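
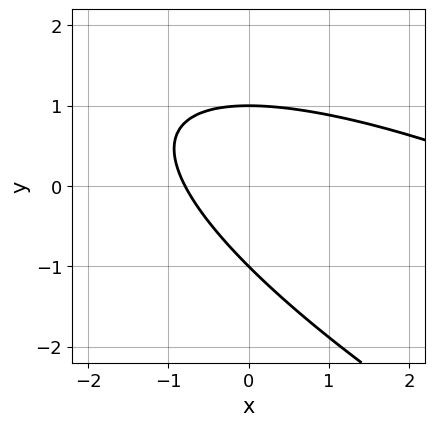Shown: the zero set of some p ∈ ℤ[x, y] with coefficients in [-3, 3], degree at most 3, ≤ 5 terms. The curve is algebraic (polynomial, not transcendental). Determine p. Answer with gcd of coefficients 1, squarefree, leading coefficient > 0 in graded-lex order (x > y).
x^2 + 3*x*y + 3*y^2 - 3*x - 3

Degree: the shape is more complex than any degree-1 curve, so deg p = 2.
Checking where it meets the axes: among the integer gridlines, it crosses the y-axis at y ∈ {-1, 1}.
These observations pin down the coefficients.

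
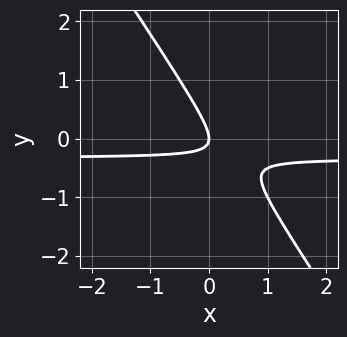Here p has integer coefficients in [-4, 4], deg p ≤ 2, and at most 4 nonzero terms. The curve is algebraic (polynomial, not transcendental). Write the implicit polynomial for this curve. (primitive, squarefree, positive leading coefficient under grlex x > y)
3*x*y + 2*y^2 + x

1. deg p = 2.
2. From the visible intercepts: it meets the y-axis at y = 0 (among the integer gridlines); one x-axis crossing is at x = 0.
3. Assembling these constraints gives the stated polynomial.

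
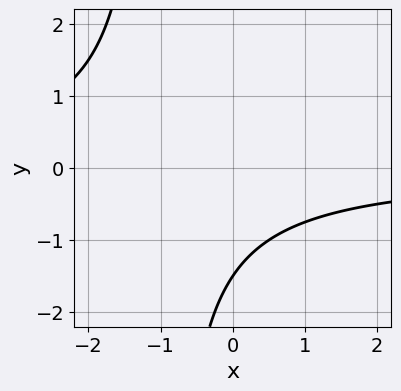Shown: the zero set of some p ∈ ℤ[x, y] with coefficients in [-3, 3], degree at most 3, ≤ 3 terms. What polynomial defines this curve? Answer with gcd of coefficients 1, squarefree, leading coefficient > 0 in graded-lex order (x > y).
2*x*y + 2*y + 3

Degree: no degree-1 curve has this shape, so deg p = 2.
Reading off the gridlines: the curve avoids every integer x-axis point in the box.
Assembling these constraints gives the stated polynomial.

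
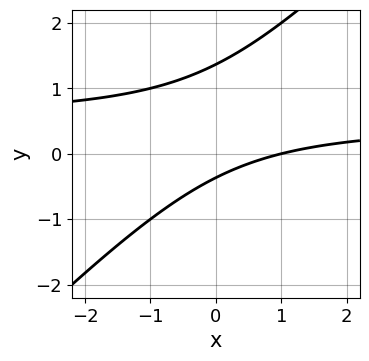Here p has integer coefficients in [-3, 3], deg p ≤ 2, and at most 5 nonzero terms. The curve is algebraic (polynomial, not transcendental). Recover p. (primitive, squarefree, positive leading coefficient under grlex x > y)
2*x*y - 2*y^2 - x + 2*y + 1

(a) deg p = 2. The shape is more complex than any degree-1 curve.
(b) Observable constraints: it crosses the x-axis at the gridline x = 1.
(c) Putting this together gives p.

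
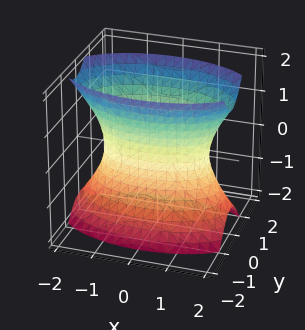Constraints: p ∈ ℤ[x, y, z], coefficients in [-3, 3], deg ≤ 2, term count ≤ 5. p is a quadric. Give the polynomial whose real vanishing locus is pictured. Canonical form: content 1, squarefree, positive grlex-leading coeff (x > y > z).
First, the degree is 2 — one connected sheet with a waist; a quadric.
Then, symmetries: the z ↦ −z reflection is a symmetry, so z appears only in even powers; the x ↦ −x reflection is a symmetry, so x appears only in even powers; the y ↦ −y reflection is a symmetry, so y appears only in even powers.
Then, from the visible intercepts: the surface avoids every integer z-axis point in the box.
Finally, together with the visible shape, these determine p as stated.

x^2 + 3*y^2 - z^2 - 2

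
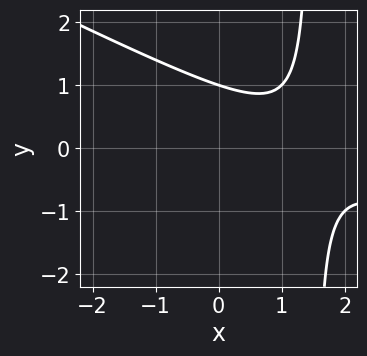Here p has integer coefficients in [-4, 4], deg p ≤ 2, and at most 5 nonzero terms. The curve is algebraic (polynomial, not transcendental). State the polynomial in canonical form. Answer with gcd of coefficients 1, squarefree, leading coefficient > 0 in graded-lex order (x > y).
(a) Degree: no degree-1 curve has this shape, so deg p = 2.
(b) Against the integer gridlines: the curve avoids every integer x-axis point in the box; it meets the y-axis at y = 1 (among the integer gridlines).
(c) Solving for integer coefficients yields p as stated.

x^2 + 2*x*y - 3*x - 3*y + 3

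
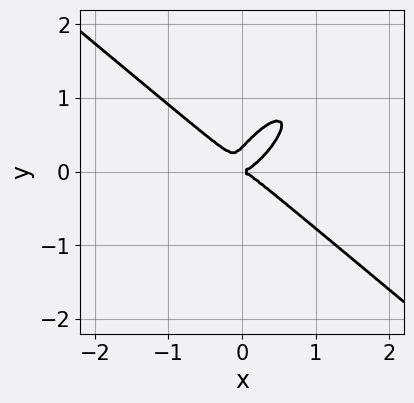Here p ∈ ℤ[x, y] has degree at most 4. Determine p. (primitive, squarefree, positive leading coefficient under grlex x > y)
3*x^3 - x^2*y - 3*x*y^2 + 3*y^3 - y^2

First, degree: no degree-2 curve has this shape, so deg p = 3.
Next, checking where it meets the axes: it meets the x-axis at x = 0 (among the integer gridlines); it crosses the y-axis at the gridline y = 0.
Finally, assembling these constraints gives the stated polynomial.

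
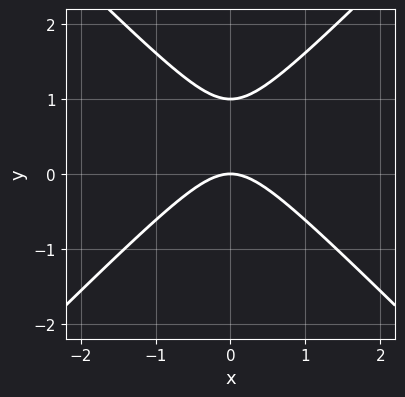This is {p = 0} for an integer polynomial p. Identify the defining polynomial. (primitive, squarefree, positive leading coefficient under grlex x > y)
x^2 - y^2 + y

1. The degree is 2 — a generic line meets the curve in up to 2 points.
2. Symmetries: the x ↦ −x reflection is a symmetry, so x appears only in even powers.
3. Reading off the gridlines: it crosses the x-axis at the gridline x = 0; the y-axis gridline crossings are at y ∈ {0, 1}.
4. Assembling these constraints gives the stated polynomial.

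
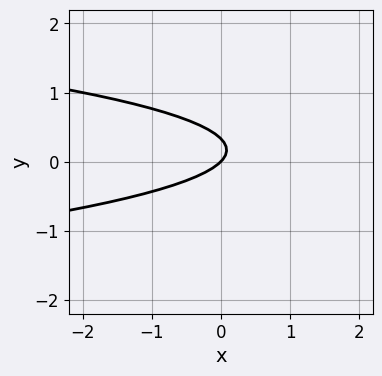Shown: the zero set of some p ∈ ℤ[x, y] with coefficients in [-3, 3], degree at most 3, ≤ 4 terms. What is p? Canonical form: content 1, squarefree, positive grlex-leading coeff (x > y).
3*y^2 + x - y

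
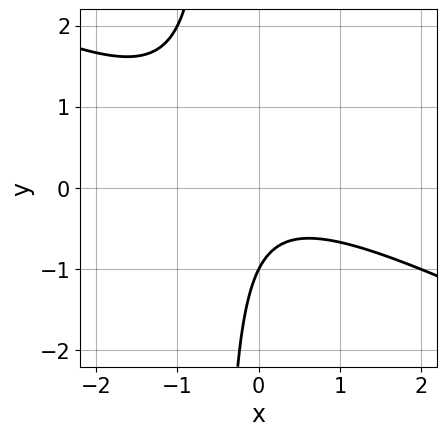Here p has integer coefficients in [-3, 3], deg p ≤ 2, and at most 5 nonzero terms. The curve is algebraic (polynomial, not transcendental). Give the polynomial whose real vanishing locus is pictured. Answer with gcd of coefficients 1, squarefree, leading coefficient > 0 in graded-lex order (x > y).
First, deg p = 2.
Next, checking where it meets the axes: it misses every integer gridline on the x-axis; it meets the y-axis at y = -1 (among the integer gridlines).
Finally, solving for integer coefficients yields p as stated.

x^2 + 2*x*y + y + 1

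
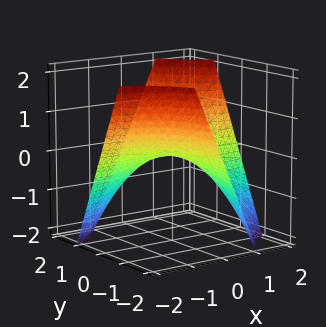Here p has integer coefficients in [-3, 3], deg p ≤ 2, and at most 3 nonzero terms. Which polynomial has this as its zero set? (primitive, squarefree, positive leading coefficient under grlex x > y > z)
deg p = 2. A hyperbolic paraboloid; a quadric.
Reading off the gridlines: the visible x-axis segment lies entirely on the surface; every point of the y-axis in the box is on the surface; one z-axis crossing is at z = 0.
Fitting integer coefficients to these (and the overall shape) gives p.

x*y - z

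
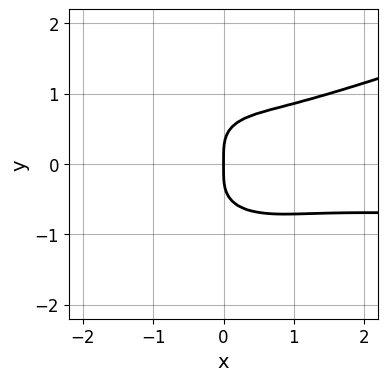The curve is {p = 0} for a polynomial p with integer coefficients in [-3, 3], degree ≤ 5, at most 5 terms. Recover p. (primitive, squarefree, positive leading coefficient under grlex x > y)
x^3*y - 3*x^2*y^2 - 3*y^4 + x^3 + 2*x

(a) The degree is 4 — a generic line meets the curve in up to 4 points.
(b) Against the integer gridlines: it meets the x-axis at x = 0 (among the integer gridlines); one y-axis crossing is at y = 0.
(c) Fitting integer coefficients to these (and the overall shape) gives p.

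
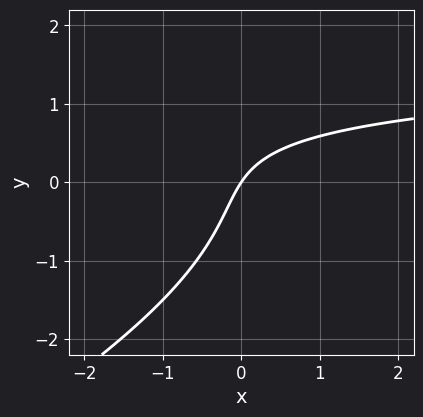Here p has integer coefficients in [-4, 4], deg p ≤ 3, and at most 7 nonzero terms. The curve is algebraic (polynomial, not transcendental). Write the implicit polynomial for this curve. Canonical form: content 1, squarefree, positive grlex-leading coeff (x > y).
x*y^2 - 2*y^3 - 3*x*y + 3*x - 2*y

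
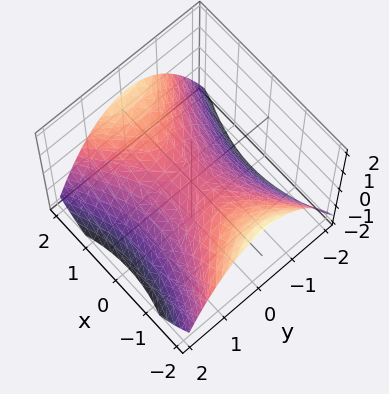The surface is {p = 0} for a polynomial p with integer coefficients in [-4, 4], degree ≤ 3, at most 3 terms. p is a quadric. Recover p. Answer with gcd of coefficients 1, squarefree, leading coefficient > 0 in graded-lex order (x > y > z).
x^2 - 2*y^2 - 3*z

First, the degree is 2 — a saddle surface; a quadric.
Next, symmetries: mirror symmetry x ↦ −x ⇒ only even powers of x; the y ↦ −y reflection is a symmetry, so y appears only in even powers.
Next, against the integer gridlines: it meets the x-axis at x = 0 (among the integer gridlines); it crosses the z-axis at the gridline z = 0.
Finally, together with the visible shape, these determine p as stated.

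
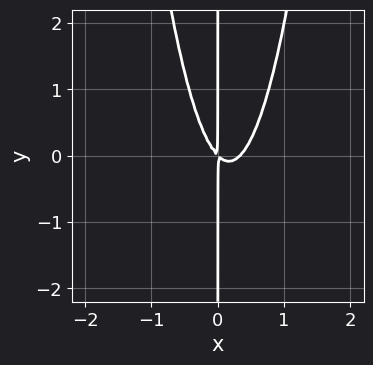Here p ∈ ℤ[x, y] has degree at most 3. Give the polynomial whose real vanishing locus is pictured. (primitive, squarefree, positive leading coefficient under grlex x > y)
3*x^3 - x^2 - x*y

1. The degree is 3 — the shape is more complex than any degree-2 curve.
2. From the axis intercepts and sections: every point of the y-axis in the box is on the curve.
3. Putting this together gives p.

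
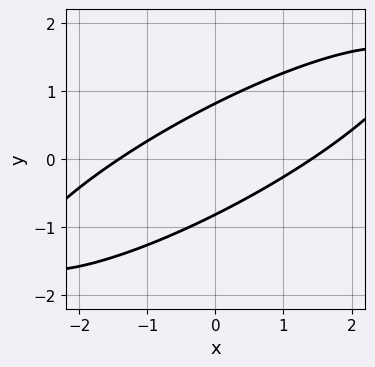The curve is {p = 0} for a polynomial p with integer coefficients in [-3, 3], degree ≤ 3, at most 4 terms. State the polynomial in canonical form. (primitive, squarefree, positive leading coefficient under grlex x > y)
x^2 - 3*x*y + 3*y^2 - 2

1. The degree is 2 — no degree-1 curve has this shape.
2. Solving for integer coefficients yields p as stated.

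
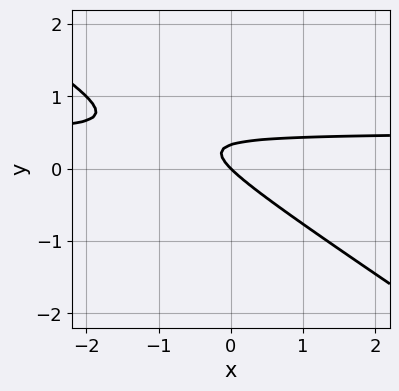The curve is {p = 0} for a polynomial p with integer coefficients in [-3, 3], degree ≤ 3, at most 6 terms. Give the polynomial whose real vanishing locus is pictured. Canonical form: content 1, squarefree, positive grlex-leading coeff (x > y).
1. deg p = 2. The shape is more complex than any degree-1 curve.
2. Observable constraints: one x-axis crossing is at x = 0; it crosses the y-axis at the gridline y = 0.
3. Together with the visible shape, these determine p as stated.

2*x*y + 3*y^2 - x - y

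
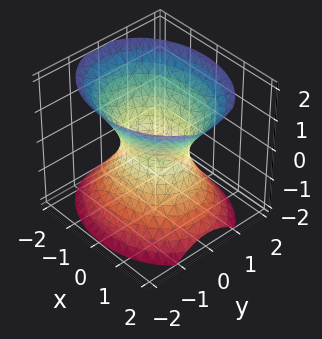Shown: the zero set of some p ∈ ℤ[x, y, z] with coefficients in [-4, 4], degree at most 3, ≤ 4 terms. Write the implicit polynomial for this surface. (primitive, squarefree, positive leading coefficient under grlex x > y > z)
2*x^2 + 3*y^2 - 2*z^2 - 2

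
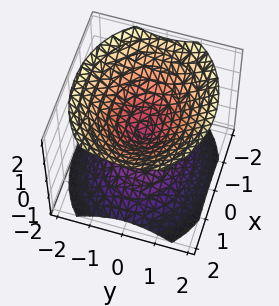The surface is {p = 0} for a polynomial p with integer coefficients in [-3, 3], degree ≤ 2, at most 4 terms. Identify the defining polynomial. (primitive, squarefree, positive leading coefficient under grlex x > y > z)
1. I count 2 distinct pieces. Treating them together as one polynomial.
2. Degree: two nappes meeting at a single point; a quadric, so deg p = 2.
3. Symmetries: the z ↦ −z reflection is a symmetry, so z appears only in even powers; mirror symmetry x ↦ −x ⇒ only even powers of x; the y ↦ −y reflection is a symmetry, so y appears only in even powers.
4. Checking where it meets the axes: it meets the z-axis at z = 0 (among the integer gridlines); it crosses the y-axis at the gridline y = 0.
5. The integer polynomial consistent with all of this is the stated p.

2*x^2 + 3*y^2 - 3*z^2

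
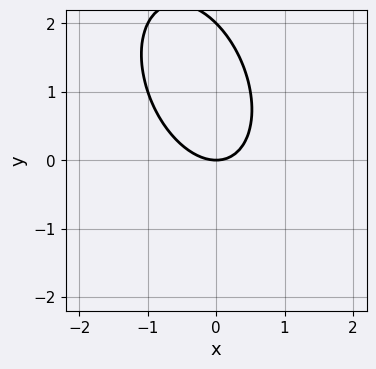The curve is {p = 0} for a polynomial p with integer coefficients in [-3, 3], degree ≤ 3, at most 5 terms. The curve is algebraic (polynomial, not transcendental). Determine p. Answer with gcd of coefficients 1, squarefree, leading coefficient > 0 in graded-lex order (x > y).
2*x^2 + x*y + y^2 - 2*y

(a) deg p = 2. The shape is more complex than any degree-1 curve.
(b) From the axis intercepts and sections: one x-axis crossing is at x = 0; among the integer gridlines, it crosses the y-axis at y ∈ {0, 2}.
(c) Assembling these constraints gives the stated polynomial.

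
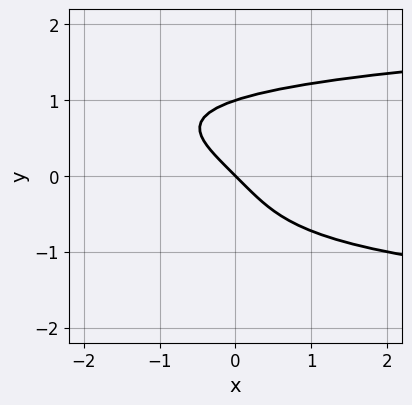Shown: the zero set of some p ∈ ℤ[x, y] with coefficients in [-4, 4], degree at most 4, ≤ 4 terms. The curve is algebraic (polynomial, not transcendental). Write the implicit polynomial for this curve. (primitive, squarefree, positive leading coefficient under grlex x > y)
1. deg p = 4. The shape is more complex than any degree-3 curve.
2. Reading off the gridlines: it crosses the x-axis at the gridline x = 0; the y-axis gridline crossings are at y ∈ {0, 1}.
3. Solving for integer coefficients yields p as stated.

y^4 - x - y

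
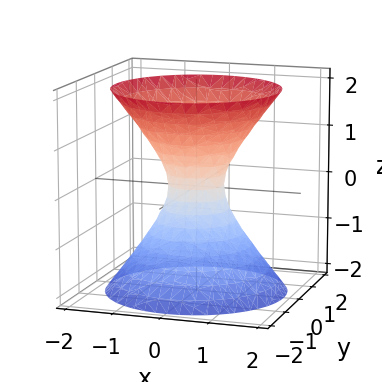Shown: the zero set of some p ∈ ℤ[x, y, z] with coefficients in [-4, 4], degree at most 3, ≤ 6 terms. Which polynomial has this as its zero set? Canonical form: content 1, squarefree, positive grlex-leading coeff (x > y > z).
3*x^2 + 3*y^2 - 2*z^2 - 1

First, deg p = 2.
Then, symmetry: the z-axis is an axis of rotation, so x and y enter only as x² + y².
Then, checking where it meets the axes: the surface avoids every integer z-axis point in the box; a circular section at z = -2 has radius between 1 and 2.
Finally, together with the visible shape, these determine p as stated.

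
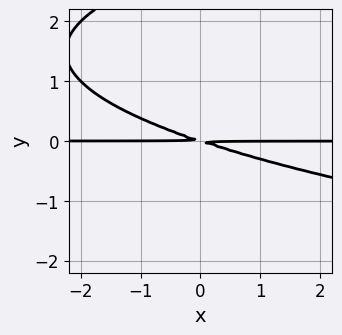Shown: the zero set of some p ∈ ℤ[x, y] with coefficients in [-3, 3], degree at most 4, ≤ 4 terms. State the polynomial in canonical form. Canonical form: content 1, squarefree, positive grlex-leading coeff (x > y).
(a) deg p = 3. A generic line meets the curve in up to 3 points.
(b) Against the integer gridlines: the visible x-axis segment lies entirely on the curve.
(c) Putting this together gives p.

y^3 - x*y - 3*y^2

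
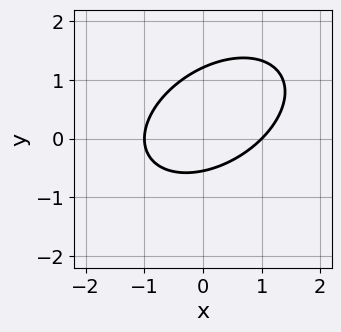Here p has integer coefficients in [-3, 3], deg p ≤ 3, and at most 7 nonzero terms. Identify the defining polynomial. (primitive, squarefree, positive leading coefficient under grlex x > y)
2*x^2 - 2*x*y + 3*y^2 - 2*y - 2

1. deg p = 2. No degree-1 curve has this shape.
2. From the visible intercepts: the x-axis gridline crossings are at x ∈ {-1, 1}.
3. Assembling these constraints gives the stated polynomial.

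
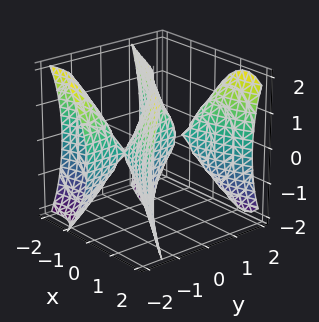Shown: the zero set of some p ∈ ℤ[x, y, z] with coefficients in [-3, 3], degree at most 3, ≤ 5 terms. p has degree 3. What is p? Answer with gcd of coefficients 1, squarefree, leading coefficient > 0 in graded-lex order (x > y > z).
x^3 - 3*x*y^2 + y*z^2 + x^2 + 3*x

1. The picture has 2 separate pieces. They look like related sheets of one shape, so recover p as a whole.
2. The degree is 3 — a generic line meets the surface in up to 3 points.
3. From the axis intercepts and sections: every point of the y-axis in the box is on the surface; every point of the z-axis in the box is on the surface; it meets the x-axis at x = 0 (among the integer gridlines).
4. The integer polynomial consistent with all of this is the stated p.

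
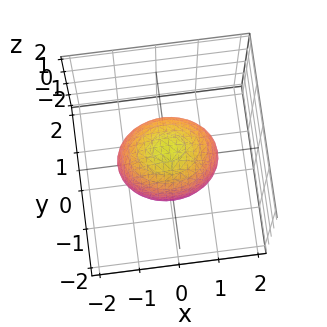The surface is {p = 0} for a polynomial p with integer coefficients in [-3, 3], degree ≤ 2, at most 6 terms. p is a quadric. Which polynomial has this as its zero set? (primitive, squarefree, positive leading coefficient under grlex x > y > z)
2*x^2 + 3*y^2 + 2*z^2 - 3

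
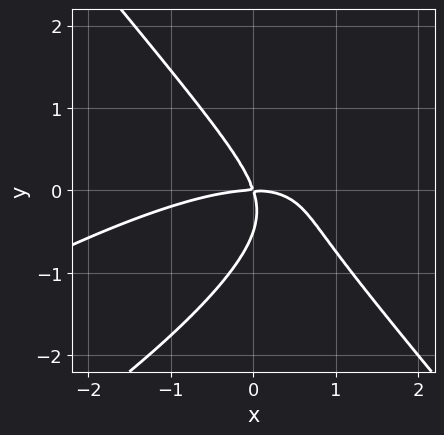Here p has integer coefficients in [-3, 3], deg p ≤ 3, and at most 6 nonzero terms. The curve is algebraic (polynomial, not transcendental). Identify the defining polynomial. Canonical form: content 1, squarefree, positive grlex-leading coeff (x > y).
x^3 - 2*x^2*y + 2*y^3 + 3*x*y + y^2

1. Degree: the shape is more complex than any degree-2 curve, so deg p = 3.
2. From the axis intercepts and sections: one x-axis crossing is at x = 0; one y-axis crossing is at y = 0.
3. The integer polynomial consistent with all of this is the stated p.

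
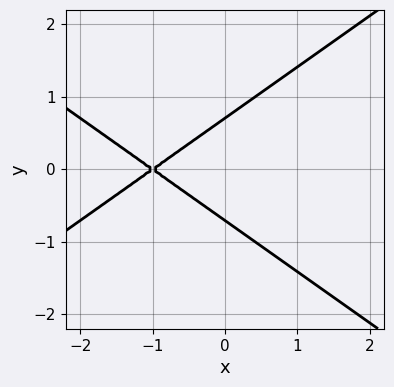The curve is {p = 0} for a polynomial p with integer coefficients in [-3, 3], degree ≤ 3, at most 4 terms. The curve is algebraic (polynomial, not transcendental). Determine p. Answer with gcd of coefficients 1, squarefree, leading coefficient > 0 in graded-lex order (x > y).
x^2 - 2*y^2 + 2*x + 1

First, degree: no degree-1 curve has this shape, so deg p = 2.
Then, symmetries: mirror symmetry y ↦ −y ⇒ only even powers of y.
Then, observable constraints: one x-axis crossing is at x = -1.
Finally, fitting integer coefficients to these (and the overall shape) gives p.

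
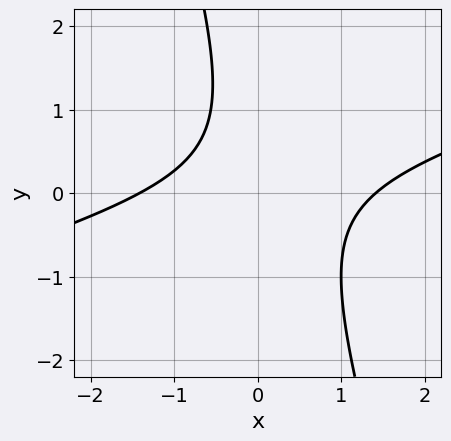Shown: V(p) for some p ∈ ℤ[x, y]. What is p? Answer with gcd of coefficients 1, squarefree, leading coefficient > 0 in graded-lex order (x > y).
Degree: the shape is more complex than any degree-1 curve, so deg p = 2.
Checking where it meets the axes: the curve avoids every integer y-axis point in the box.
Together with the visible shape, these determine p as stated.

x^2 - 3*x*y - y^2 + y - 2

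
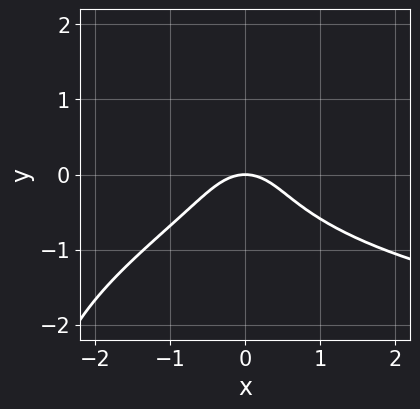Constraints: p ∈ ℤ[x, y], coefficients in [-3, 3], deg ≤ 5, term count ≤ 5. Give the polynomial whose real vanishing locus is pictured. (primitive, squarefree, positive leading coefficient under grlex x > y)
x*y^3 + 3*y^3 + 2*x^2 + 2*y

(a) deg p = 4. No degree-3 curve has this shape.
(b) From the axis intercepts and sections: one x-axis crossing is at x = 0; one y-axis crossing is at y = 0.
(c) Assembling these constraints gives the stated polynomial.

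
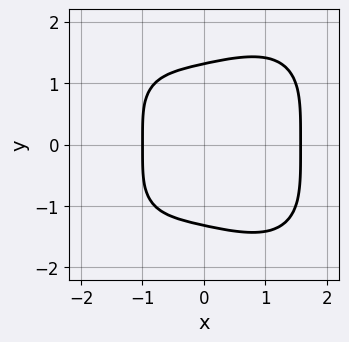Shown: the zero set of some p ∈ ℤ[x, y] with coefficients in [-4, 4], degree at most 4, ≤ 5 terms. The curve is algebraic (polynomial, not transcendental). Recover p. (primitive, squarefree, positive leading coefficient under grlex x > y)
x^4 + y^4 - 2*x - 3

First, deg p = 4. No degree-3 curve has this shape.
Then, symmetries: mirror symmetry y ↦ −y ⇒ only even powers of y.
Next, against the integer gridlines: one x-axis crossing is at x = -1.
Finally, together with the visible shape, these determine p as stated.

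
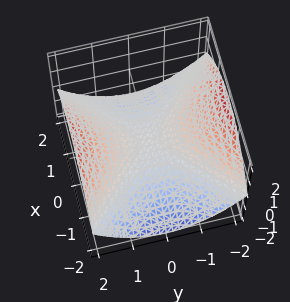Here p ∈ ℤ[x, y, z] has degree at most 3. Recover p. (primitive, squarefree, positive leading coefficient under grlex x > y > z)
1. deg p = 2.
2. Symmetries: it's symmetric under x → −x, forcing even powers of x; mirror symmetry y ↦ −y ⇒ only even powers of y.
3. Reading off the gridlines: one y-axis crossing is at y = 0; it crosses the x-axis at the gridline x = 0.
4. Putting this together gives p.

x^2 - y^2 + 3*z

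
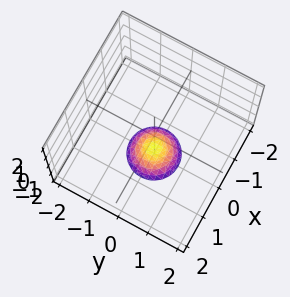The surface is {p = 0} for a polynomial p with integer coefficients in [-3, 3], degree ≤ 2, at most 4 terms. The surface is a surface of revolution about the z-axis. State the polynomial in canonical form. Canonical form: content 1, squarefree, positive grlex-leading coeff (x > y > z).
2*x^2 + 2*y^2 + 2*z + 3

First, the degree is 2 — no degree-1 surface has this shape.
Next, by symmetry, the surface is invariant under rotation about z: p = q(x² + y², z).
Then, against the integer gridlines: no y-intercept at any integer in the box; a circular section at z = -2 has radius between 0 and 1; it misses every integer gridline on the x-axis.
Finally, the integer polynomial consistent with all of this is the stated p.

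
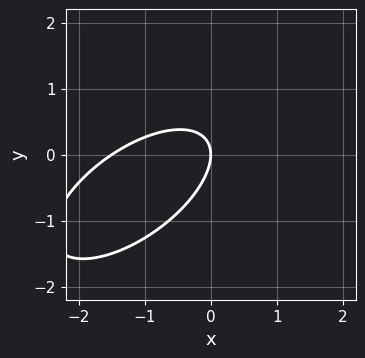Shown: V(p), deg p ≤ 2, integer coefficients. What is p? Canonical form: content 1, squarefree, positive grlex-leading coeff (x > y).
(a) The degree is 2 — no degree-1 curve has this shape.
(b) From the axis intercepts and sections: it crosses the y-axis at the gridline y = 0; it crosses the x-axis at the gridline x = 0.
(c) Together with the visible shape, these determine p as stated.

2*x^2 - 3*x*y + 3*y^2 + 3*x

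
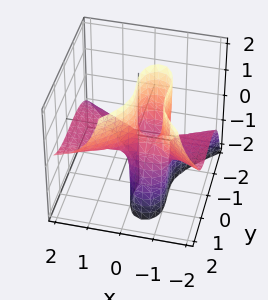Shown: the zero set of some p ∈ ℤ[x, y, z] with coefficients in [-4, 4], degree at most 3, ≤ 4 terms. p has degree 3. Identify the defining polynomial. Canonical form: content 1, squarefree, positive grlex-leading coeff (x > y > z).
2*x^2*z - y^3 + 2*x*z + y^2

First, the degree is 3 — the shape is more complex than any degree-2 surface.
Next, from the visible intercepts: the visible x-axis segment lies entirely on the surface; it meets the y-axis at y = 1 (among the integer gridlines).
Finally, assembling these constraints gives the stated polynomial. Check: (0, 0, -1) on the z-axis lies on the surface, and p(0, 0, -1) = 0. ✓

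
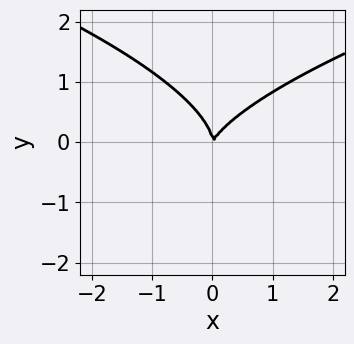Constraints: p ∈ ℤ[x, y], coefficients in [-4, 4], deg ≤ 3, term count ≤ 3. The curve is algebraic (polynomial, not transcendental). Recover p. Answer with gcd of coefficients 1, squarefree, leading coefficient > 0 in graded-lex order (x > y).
2*y^3 - 2*x^2 + x*y

First, the degree is 3 — a generic line meets the curve in up to 3 points.
Next, from the visible intercepts: it meets the x-axis at x = 0 (among the integer gridlines); it meets the y-axis at y = 0 (among the integer gridlines).
Finally, putting this together gives p.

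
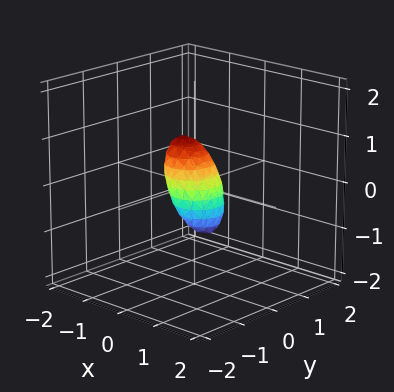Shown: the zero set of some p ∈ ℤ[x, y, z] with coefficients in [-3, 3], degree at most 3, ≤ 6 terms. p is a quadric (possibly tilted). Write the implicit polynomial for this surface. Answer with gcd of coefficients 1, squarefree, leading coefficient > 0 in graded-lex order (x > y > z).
(a) deg p = 2.
(b) Matching integer coefficients to the picture gives p.

3*x^2 + 3*x*z + 3*y^2 - y*z + 2*z^2 - 1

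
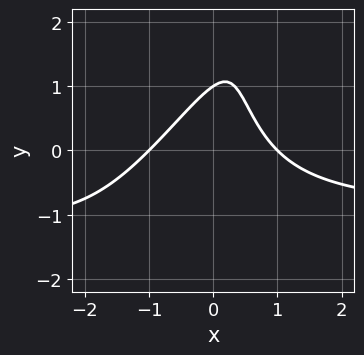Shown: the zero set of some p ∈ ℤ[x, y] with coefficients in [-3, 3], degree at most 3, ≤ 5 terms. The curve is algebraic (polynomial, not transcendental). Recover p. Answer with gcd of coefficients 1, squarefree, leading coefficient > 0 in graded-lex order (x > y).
3*x^2*y - 2*x*y^2 + 3*x^2 + 3*y - 3

deg p = 3.
Observable constraints: it crosses the y-axis at the gridline y = 1; among the integer gridlines, it crosses the x-axis at x ∈ {-1, 1}.
The integer polynomial consistent with all of this is the stated p.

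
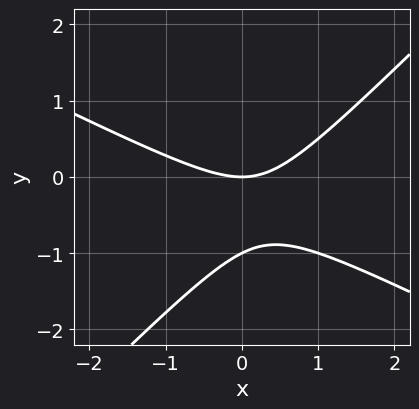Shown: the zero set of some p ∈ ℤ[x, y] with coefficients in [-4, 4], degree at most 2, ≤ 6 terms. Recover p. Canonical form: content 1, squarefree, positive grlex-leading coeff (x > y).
Degree: no degree-1 curve has this shape, so deg p = 2.
Against the integer gridlines: it crosses the x-axis at the gridline x = 0; among the integer gridlines, it crosses the y-axis at y ∈ {-1, 0}.
Solving for integer coefficients yields p as stated.

x^2 + x*y - 2*y^2 - 2*y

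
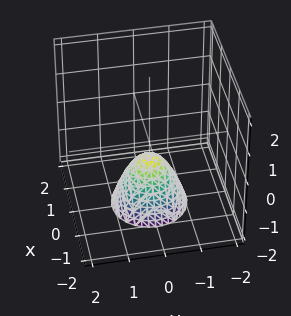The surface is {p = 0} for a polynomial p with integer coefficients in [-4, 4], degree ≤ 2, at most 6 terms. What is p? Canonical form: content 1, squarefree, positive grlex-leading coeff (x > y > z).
First, deg p = 2. No degree-1 surface has this shape.
Then, symmetry: the z-axis is an axis of rotation, so x and y enter only as x² + y².
Then, observable constraints: a circular section at z = -1 has radius between 0 and 1; the surface avoids every integer y-axis point in the box; the surface avoids every integer x-axis point in the box.
Finally, together with the visible shape, these determine p as stated.

3*x^2 + 3*y^2 + 2*z + 1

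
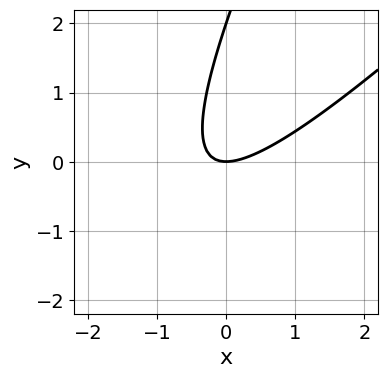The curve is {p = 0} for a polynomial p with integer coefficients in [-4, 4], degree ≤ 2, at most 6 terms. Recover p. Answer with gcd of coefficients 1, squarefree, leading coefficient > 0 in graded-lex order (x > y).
2*x^2 - 3*x*y + y^2 - 2*y

(a) The degree is 2 — a generic line meets the curve in up to 2 points.
(b) From the axis intercepts and sections: it crosses the x-axis at the gridline x = 0; among the integer gridlines, it crosses the y-axis at y ∈ {0, 2}.
(c) Assembling these constraints gives the stated polynomial.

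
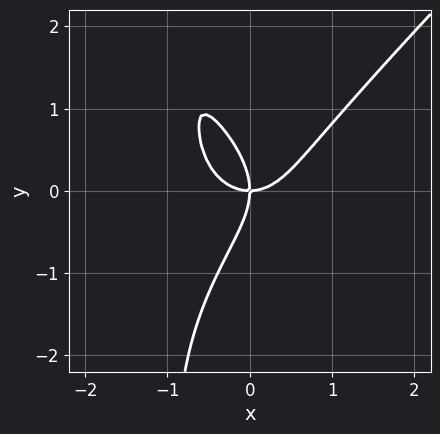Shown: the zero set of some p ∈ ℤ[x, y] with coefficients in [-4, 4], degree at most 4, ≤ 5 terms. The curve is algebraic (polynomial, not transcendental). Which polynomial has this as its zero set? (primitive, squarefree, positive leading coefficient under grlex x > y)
2*x^3*y - 2*x*y^3 + 3*x^3 - 2*y^3 - 3*x*y

Degree: no degree-3 curve has this shape, so deg p = 4.
Reading off the gridlines: one x-axis crossing is at x = 0; one y-axis crossing is at y = 0.
The integer polynomial consistent with all of this is the stated p.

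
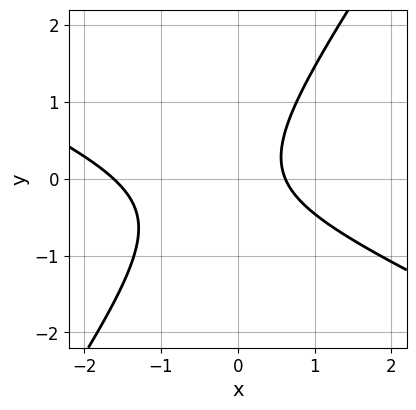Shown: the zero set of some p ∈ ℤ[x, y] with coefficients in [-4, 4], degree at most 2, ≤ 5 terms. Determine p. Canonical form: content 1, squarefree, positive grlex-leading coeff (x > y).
(a) deg p = 2.
(b) Against the integer gridlines: no y-intercept at any integer in the box.
(c) These observations pin down the coefficients.

2*x^2 + 3*x*y - 3*y^2 + 2*x - 2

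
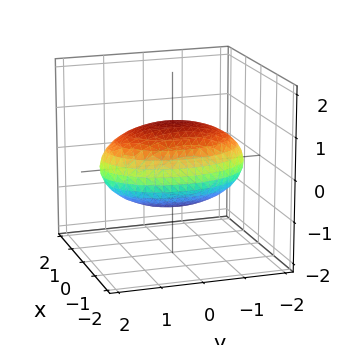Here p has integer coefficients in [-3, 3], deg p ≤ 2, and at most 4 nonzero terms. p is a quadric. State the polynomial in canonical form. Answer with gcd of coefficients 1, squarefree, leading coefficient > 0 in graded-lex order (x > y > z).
2*x^2 + y^2 + 3*z^2 - 3

deg p = 2. A closed, bounded, convex surface; a quadric.
Symmetries: the x ↦ −x reflection is a symmetry, so x appears only in even powers; mirror symmetry y ↦ −y ⇒ only even powers of y; mirror symmetry z ↦ −z ⇒ only even powers of z.
Against the integer gridlines: among the integer gridlines, it crosses the z-axis at z ∈ {-1, 1}.
Putting this together gives p.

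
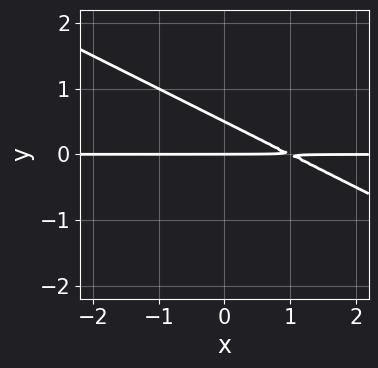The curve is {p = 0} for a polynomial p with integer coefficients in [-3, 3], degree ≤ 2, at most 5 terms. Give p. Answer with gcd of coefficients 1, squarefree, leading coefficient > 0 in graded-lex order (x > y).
First, degree: a generic line meets the curve in up to 2 points, so deg p = 2.
Next, reading off the gridlines: it meets the y-axis at y = 0 (among the integer gridlines); the visible x-axis segment lies entirely on the curve.
Finally, together with the visible shape, these determine p as stated.

x*y + 2*y^2 - y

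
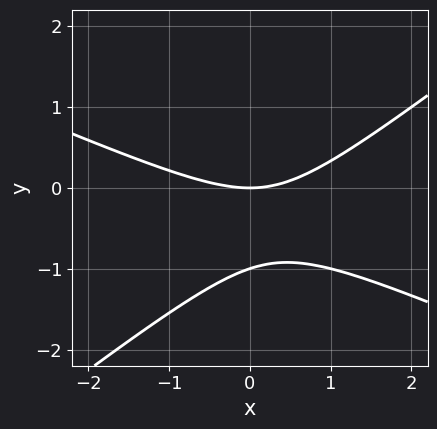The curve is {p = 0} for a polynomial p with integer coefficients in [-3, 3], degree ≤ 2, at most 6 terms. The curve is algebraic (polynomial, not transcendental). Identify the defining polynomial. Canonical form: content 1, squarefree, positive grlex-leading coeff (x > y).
deg p = 2.
Reading off the gridlines: the y-axis gridline crossings are at y ∈ {-1, 0}; it crosses the x-axis at the gridline x = 0.
The integer polynomial consistent with all of this is the stated p.

x^2 + x*y - 3*y^2 - 3*y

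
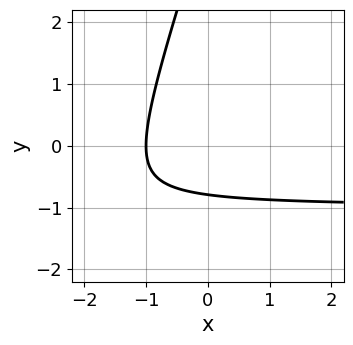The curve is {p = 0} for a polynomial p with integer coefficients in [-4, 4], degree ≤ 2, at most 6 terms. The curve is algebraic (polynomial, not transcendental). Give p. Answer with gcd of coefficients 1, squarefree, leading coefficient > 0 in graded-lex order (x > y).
deg p = 2.
Against the integer gridlines: it crosses the x-axis at the gridline x = -1.
These observations pin down the coefficients.

3*x*y - y^2 + 3*x + 3*y + 3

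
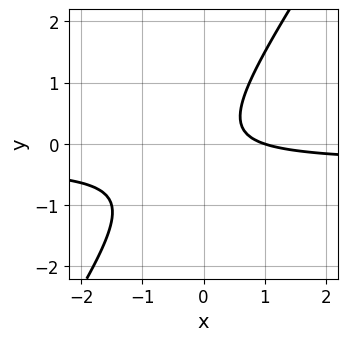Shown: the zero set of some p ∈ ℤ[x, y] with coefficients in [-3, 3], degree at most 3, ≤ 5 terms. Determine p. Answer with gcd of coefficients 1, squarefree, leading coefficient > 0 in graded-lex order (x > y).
3*x*y - 2*y^2 + x - 1

(a) Degree: no degree-1 curve has this shape, so deg p = 2.
(b) From the axis intercepts and sections: one x-axis crossing is at x = 1; it misses every integer gridline on the y-axis.
(c) Putting this together gives p.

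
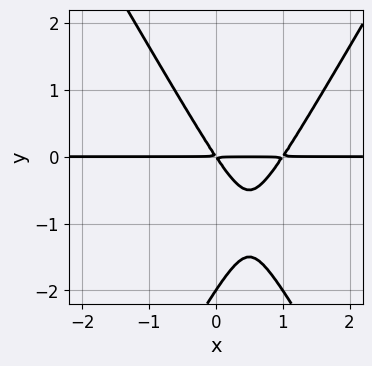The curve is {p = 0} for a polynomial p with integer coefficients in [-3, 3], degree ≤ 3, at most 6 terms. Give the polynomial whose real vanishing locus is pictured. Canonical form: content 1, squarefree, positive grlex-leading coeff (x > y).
First, degree: the shape is more complex than any degree-2 curve, so deg p = 3.
Then, observable constraints: one y-axis crossing is at y = -2; the visible x-axis segment lies entirely on the curve.
Finally, putting this together gives p.

3*x^2*y - y^3 - 3*x*y - 2*y^2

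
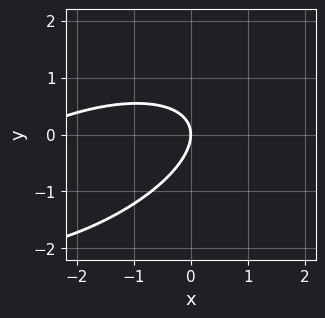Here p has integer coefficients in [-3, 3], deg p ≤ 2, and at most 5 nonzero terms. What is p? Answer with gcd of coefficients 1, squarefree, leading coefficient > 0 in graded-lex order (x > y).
1. The degree is 2 — no degree-1 curve has this shape.
2. Reading off the gridlines: one y-axis crossing is at y = 0; it crosses the x-axis at the gridline x = 0.
3. Matching integer coefficients to the picture gives p.

x^2 - 2*x*y + 3*y^2 + 3*x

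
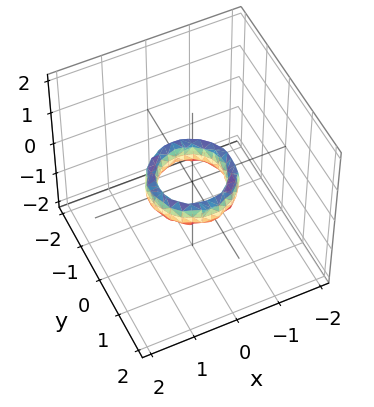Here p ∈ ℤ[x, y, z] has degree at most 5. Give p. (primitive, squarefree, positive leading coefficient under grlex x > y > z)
(a) deg p = 4. A generic line meets the surface in up to 4 points.
(b) Symmetry: every cross-section ⟂ z is a circle, so x, y appear only via x² + y².
(c) Observable constraints: no z-intercept at any integer in the box; among the integer gridlines, it crosses the x-axis at x ∈ {-1, 1}; a circular section at z = 0 has radius between 0 and 1; the y-axis gridline crossings are at y ∈ {-1, 1}.
(d) Assembling these constraints gives the stated polynomial.

2*x^4 + 4*x^2*y^2 + 2*y^4 - 3*x^2 - 3*y^2 + z^2 + 1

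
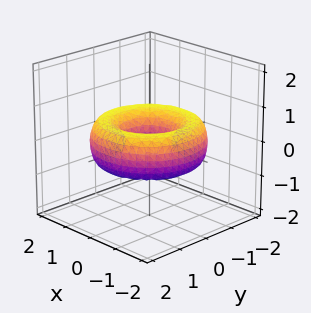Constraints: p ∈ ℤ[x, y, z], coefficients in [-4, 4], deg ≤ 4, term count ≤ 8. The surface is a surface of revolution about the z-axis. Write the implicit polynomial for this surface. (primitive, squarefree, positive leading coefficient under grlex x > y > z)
x^4 + 2*x^2*y^2 + y^4 - 3*x^2 - 3*y^2 + 3*z^2 + 1

(a) deg p = 4. No degree-3 surface has this shape.
(b) By symmetry, the z-axis is an axis of rotation, so x and y enter only as x² + y².
(c) From the visible intercepts: a circular section at z = 0 has radius between 0 and 1; it misses every integer gridline on the z-axis.
(d) Putting this together gives p.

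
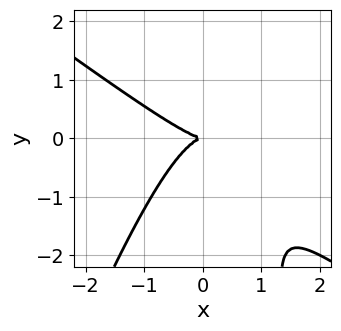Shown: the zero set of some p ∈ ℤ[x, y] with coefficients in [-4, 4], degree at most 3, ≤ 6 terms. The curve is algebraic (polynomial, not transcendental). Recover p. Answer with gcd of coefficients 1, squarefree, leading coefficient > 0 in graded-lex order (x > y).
2*x^3 + 2*x^2*y - x*y^2 + 2*y^2

(a) deg p = 3. The shape is more complex than any degree-2 curve.
(b) Observable constraints: it crosses the x-axis at the gridline x = 0; one y-axis crossing is at y = 0.
(c) These observations pin down the coefficients.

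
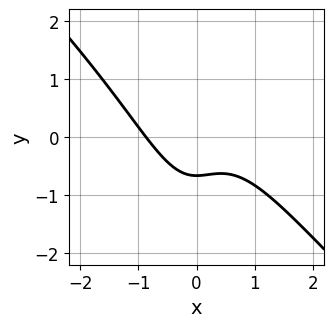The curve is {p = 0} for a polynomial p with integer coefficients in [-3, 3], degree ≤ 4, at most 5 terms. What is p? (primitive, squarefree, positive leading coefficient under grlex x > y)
3*x^3 + 3*x^2*y + 3*y + 2

(a) deg p = 3. A generic line meets the curve in up to 3 points.
(b) Solving for integer coefficients yields p as stated.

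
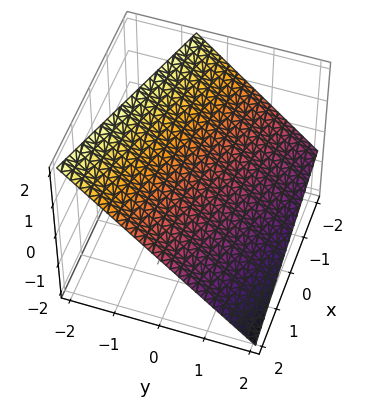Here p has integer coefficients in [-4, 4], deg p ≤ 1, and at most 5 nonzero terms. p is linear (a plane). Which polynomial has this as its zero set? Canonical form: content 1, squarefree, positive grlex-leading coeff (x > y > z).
x + 3*y + 3*z - 2

(a) Degree: every cross-section is a straight line — this is a plane, so deg p = 1.
(b) Observable constraints: it meets the x-axis at x = 2 (among the integer gridlines).
(c) Together with the visible shape, these determine p as stated.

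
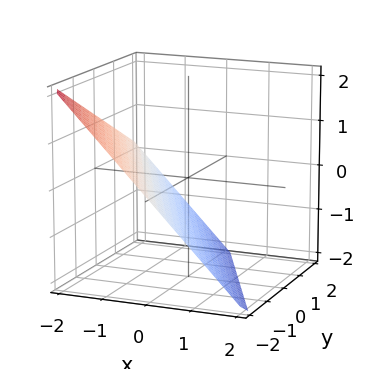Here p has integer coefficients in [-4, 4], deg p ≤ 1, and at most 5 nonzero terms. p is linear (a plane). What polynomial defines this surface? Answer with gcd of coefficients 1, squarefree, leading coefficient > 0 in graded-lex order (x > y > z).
2*x + y + 2*z + 2

First, deg p = 1. Every cross-section is a straight line — this is a plane.
Then, checking where it meets the axes: one y-axis crossing is at y = -2; it crosses the z-axis at the gridline z = -1; it crosses the x-axis at the gridline x = -1.
Finally, fitting integer coefficients to these (and the overall shape) gives p.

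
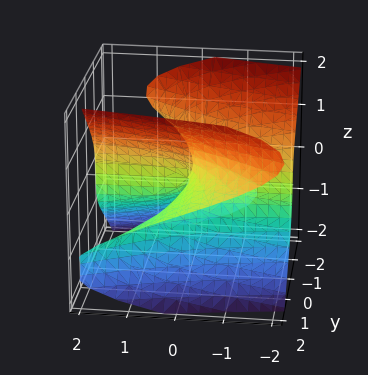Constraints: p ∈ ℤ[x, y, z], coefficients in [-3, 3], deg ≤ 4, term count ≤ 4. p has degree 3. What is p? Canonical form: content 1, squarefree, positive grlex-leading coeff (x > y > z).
The degree is 3 — the shape is more complex than any degree-2 surface.
Observable constraints: one z-axis crossing is at z = 0; the visible y-axis segment lies entirely on the surface.
These observations pin down the coefficients.

2*y^2*z - 2*z^3 + 2*x*y + y*z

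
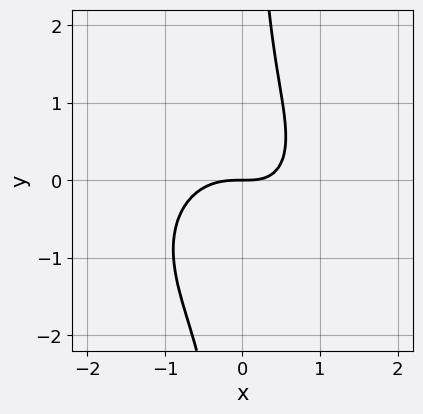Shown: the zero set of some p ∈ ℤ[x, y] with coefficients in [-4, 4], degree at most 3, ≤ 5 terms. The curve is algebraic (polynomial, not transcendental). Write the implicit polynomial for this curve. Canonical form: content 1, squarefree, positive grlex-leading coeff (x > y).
1. deg p = 3. The shape is more complex than any degree-2 curve.
2. From the visible intercepts: it crosses the x-axis at the gridline x = 0; it meets the y-axis at y = 0 (among the integer gridlines).
3. Putting this together gives p.

3*x^3 + 3*x*y^2 + 2*x*y - 3*y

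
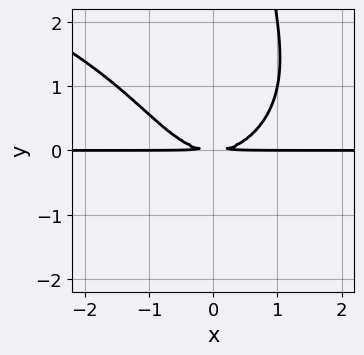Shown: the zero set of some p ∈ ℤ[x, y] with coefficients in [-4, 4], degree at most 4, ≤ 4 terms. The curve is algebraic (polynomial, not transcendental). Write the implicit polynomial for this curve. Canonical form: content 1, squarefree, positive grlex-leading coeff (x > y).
1. Degree: no degree-3 curve has this shape, so deg p = 4.
2. Checking where it meets the axes: every point of the x-axis in the box is on the curve.
3. Solving for integer coefficients yields p as stated.

x*y^3 + 2*x^2*y - 3*y^2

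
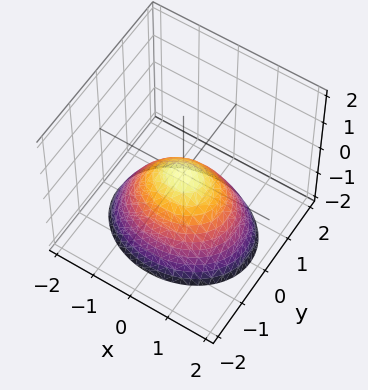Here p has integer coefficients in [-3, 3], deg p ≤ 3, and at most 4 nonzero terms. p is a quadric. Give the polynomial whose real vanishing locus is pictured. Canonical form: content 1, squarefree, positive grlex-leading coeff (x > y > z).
1. deg p = 2. A paraboloid; a quadric.
2. Symmetries: the y ↦ −y reflection is a symmetry, so y appears only in even powers; it's symmetric under x → −x, forcing even powers of x.
3. From the visible intercepts: it meets the z-axis at z = 0 (among the integer gridlines); it meets the y-axis at y = 0 (among the integer gridlines).
4. These observations pin down the coefficients.

2*x^2 + 3*y^2 + 3*z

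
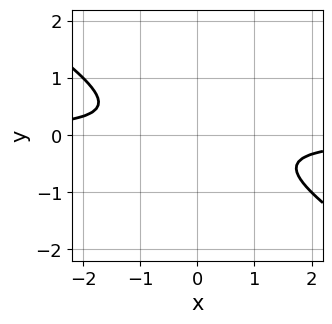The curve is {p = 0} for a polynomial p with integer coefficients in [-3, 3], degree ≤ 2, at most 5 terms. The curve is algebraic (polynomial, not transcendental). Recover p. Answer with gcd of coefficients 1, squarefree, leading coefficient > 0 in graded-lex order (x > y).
2*x*y + 3*y^2 + 1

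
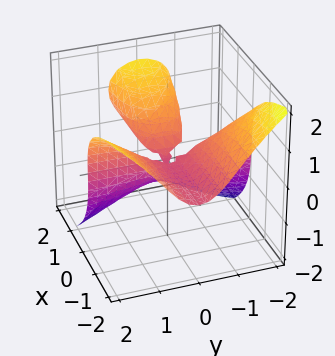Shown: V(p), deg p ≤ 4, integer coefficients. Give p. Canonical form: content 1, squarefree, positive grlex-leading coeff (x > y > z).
1. deg p = 3. The shape is more complex than any degree-2 surface.
2. Observable constraints: the visible x-axis segment lies entirely on the surface; it crosses the z-axis at the gridline z = 0; every point of the y-axis in the box is on the surface.
3. The integer polynomial consistent with all of this is the stated p.

3*x*y^2 + 2*z^3 - 3*x*z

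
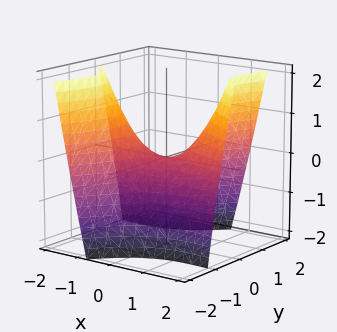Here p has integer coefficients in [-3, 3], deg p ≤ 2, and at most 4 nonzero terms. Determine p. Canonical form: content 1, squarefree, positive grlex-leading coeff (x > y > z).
1. The degree is 2 — no degree-1 surface has this shape.
2. Observable constraints: it crosses the x-axis at the gridline x = 0; it crosses the y-axis at the gridline y = 0; it meets the z-axis at z = 0 (among the integer gridlines).
3. The integer polynomial consistent with all of this is the stated p.

x^2 + 3*x*y - 2*y^2 - 2*z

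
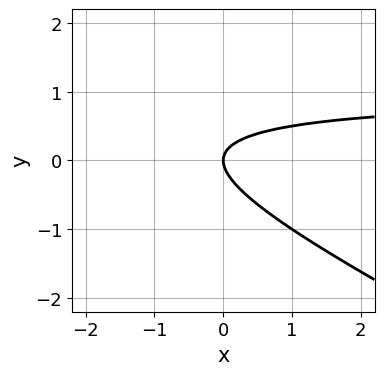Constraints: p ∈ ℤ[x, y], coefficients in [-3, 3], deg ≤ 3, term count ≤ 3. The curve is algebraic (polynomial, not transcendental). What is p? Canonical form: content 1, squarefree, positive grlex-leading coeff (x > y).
x*y + 2*y^2 - x

First, the degree is 2 — no degree-1 curve has this shape.
Next, reading off the gridlines: one x-axis crossing is at x = 0; one y-axis crossing is at y = 0.
Finally, these observations pin down the coefficients.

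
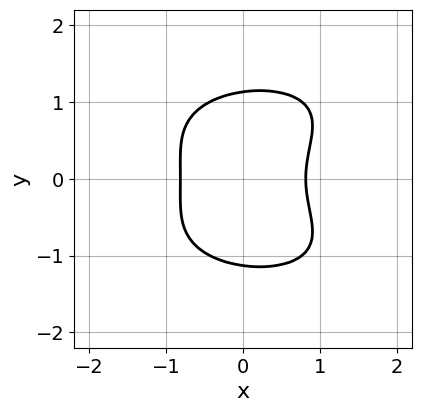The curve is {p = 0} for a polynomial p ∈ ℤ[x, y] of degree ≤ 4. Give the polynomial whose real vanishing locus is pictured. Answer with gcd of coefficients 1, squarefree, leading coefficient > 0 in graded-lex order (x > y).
First, deg p = 4. The shape is more complex than any degree-3 curve.
Next, symmetries: it's symmetric under y → −y, forcing even powers of y.
Finally, these observations pin down the coefficients.

2*y^4 - x*y^2 + 3*x^2 - y^2 - 2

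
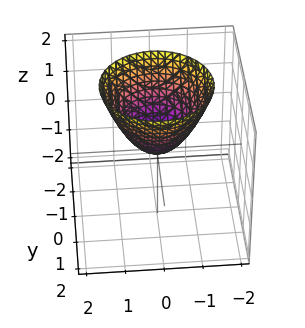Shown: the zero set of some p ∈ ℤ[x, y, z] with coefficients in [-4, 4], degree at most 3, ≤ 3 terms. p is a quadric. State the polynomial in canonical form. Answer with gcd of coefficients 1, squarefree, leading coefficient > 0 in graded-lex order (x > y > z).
First, deg p = 2. A single bowl opening along one axis; a quadric.
Next, symmetries: the surface is invariant under rotation about z: p = q(x² + y², z).
Then, checking where it meets the axes: it crosses the x-axis at the gridline x = 0; it crosses the z-axis at the gridline z = 0; a circular section at z = 1 has radius exactly 1; it meets the y-axis at y = 0 (among the integer gridlines).
Finally, together with the visible shape, these determine p as stated.

x^2 + y^2 - z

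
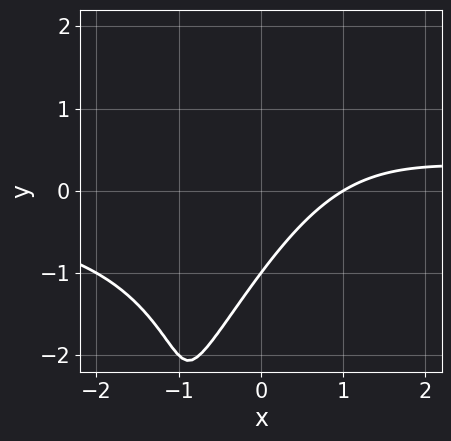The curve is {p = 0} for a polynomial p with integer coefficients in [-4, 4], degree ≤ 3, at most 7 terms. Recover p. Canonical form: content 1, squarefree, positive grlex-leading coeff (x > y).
2*x^2*y - x*y^2 - 3*x + 3*y + 3

(a) The degree is 3 — the shape is more complex than any degree-2 curve.
(b) Against the integer gridlines: it crosses the x-axis at the gridline x = 1; one y-axis crossing is at y = -1.
(c) Assembling these constraints gives the stated polynomial.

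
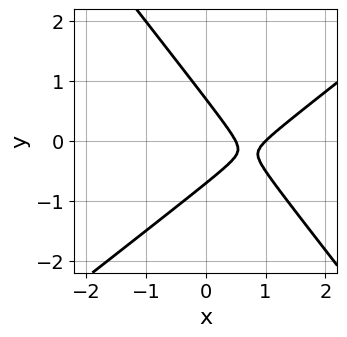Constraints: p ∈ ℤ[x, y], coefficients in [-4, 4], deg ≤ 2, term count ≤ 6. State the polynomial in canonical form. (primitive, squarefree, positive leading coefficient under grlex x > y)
2*x^2 - x*y - 2*y^2 - 3*x + 1

1. deg p = 2. No degree-1 curve has this shape.
2. Against the integer gridlines: it meets the x-axis at x = 1 (among the integer gridlines).
3. Fitting integer coefficients to these (and the overall shape) gives p.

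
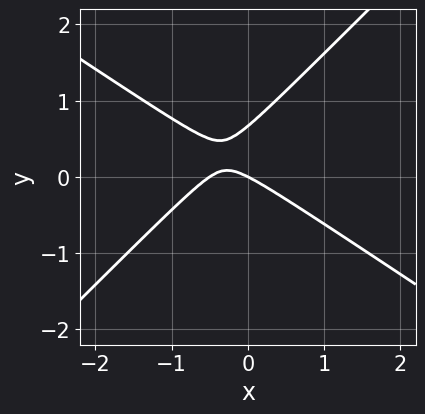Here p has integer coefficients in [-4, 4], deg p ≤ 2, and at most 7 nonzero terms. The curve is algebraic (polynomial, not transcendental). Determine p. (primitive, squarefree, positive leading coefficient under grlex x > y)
2*x^2 + x*y - 3*y^2 + x + 2*y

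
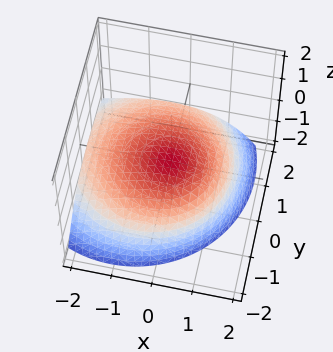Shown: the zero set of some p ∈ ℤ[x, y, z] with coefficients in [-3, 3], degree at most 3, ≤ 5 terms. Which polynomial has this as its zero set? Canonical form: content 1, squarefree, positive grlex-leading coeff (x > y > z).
1. The degree is 2 — the shape is more complex than any degree-1 surface.
2. From the axis intercepts and sections: it meets the y-axis at y = 0 (among the integer gridlines); it crosses the z-axis at the gridline z = 0; one x-axis crossing is at x = 0.
3. These observations pin down the coefficients.

x^2 - x*z + y^2 + y*z + 3*z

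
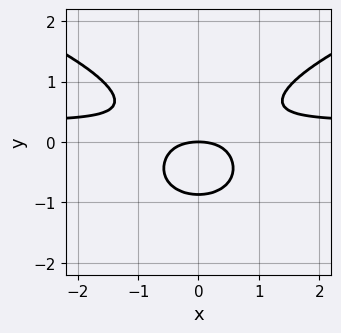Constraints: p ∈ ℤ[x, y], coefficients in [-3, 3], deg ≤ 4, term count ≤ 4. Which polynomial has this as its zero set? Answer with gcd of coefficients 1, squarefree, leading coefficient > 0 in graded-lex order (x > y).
3*y^4 - 3*x^2*y + x^2 + 2*y

(a) deg p = 4. The shape is more complex than any degree-3 curve.
(b) Symmetries: the x ↦ −x reflection is a symmetry, so x appears only in even powers.
(c) From the visible intercepts: it crosses the y-axis at the gridline y = 0; it crosses the x-axis at the gridline x = 0.
(d) Together with the visible shape, these determine p as stated.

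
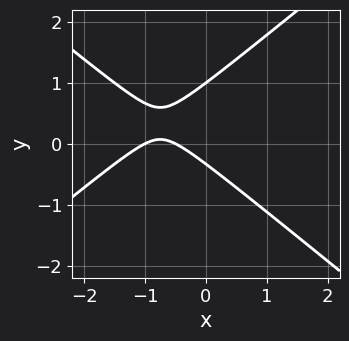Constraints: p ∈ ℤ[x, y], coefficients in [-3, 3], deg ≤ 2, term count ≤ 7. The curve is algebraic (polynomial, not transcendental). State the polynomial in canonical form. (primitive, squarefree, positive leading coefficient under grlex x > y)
Degree: a generic line meets the curve in up to 2 points, so deg p = 2.
Observable constraints: it crosses the x-axis at the gridline x = -1; it crosses the y-axis at the gridline y = 1.
Assembling these constraints gives the stated polynomial.

2*x^2 - 3*y^2 + 3*x + 2*y + 1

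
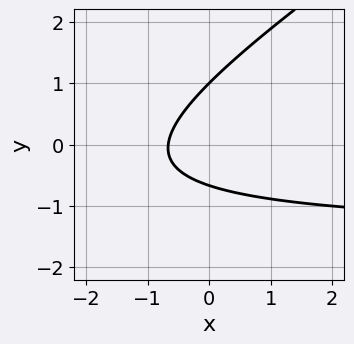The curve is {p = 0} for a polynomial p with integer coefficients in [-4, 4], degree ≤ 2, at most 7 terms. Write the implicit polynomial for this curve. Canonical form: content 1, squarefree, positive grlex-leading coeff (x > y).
2*x*y - 3*y^2 + 3*x + y + 2

1. Degree: the shape is more complex than any degree-1 curve, so deg p = 2.
2. Observable constraints: it crosses the y-axis at the gridline y = 1.
3. Fitting integer coefficients to these (and the overall shape) gives p.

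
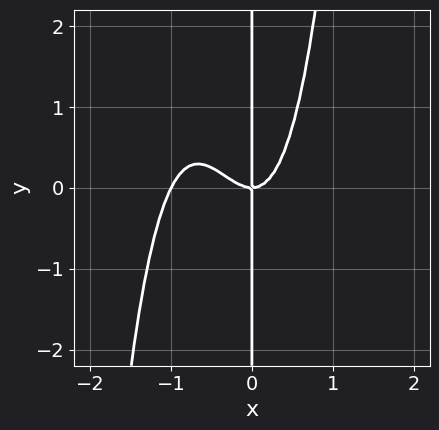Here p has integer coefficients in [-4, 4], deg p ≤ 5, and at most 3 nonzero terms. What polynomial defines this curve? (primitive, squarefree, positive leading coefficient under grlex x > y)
2*x^4 + 2*x^3 - x*y

1. deg p = 4. No degree-3 curve has this shape.
2. Observable constraints: among the integer gridlines, it crosses the x-axis at x ∈ {-1, 0}; the visible y-axis segment lies entirely on the curve.
3. These observations pin down the coefficients.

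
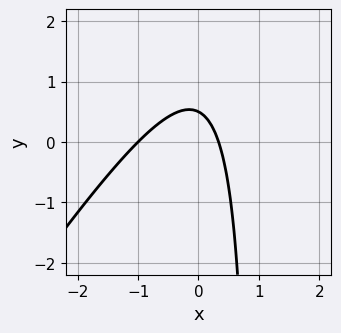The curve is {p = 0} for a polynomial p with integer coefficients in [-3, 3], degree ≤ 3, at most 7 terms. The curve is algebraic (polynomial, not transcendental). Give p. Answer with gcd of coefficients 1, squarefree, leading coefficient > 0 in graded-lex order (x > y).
3*x^2 - 2*x*y + 2*x + 2*y - 1

1. deg p = 2.
2. Against the integer gridlines: it crosses the x-axis at the gridline x = -1.
3. Together with the visible shape, these determine p as stated.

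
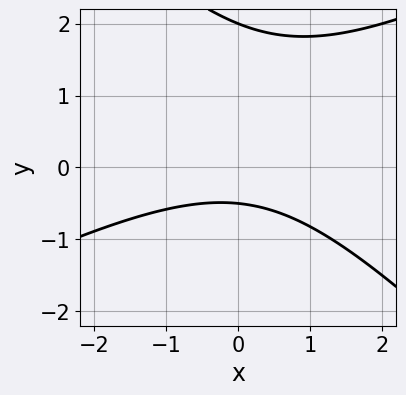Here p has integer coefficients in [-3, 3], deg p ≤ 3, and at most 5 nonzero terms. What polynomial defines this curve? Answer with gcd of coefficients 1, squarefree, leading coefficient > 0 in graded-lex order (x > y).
x^2 - x*y - 2*y^2 + 3*y + 2

Degree: no degree-1 curve has this shape, so deg p = 2.
Checking where it meets the axes: the curve avoids every integer x-axis point in the box; it meets the y-axis at y = 2 (among the integer gridlines).
These observations pin down the coefficients.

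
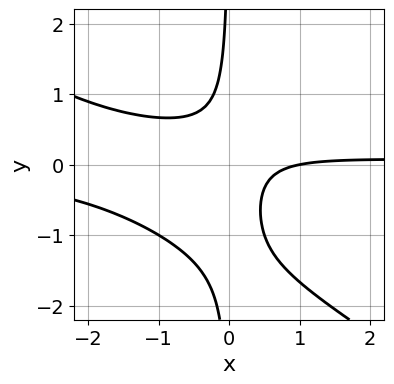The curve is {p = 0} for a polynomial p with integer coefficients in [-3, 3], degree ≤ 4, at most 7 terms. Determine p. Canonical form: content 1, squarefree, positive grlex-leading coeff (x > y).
The degree is 3 — no degree-2 curve has this shape.
Reading off the gridlines: the curve avoids every integer y-axis point in the box; it meets the x-axis at x = 1 (among the integer gridlines).
Solving for integer coefficients yields p as stated.

2*x^2*y + 3*x*y^2 + 3*x*y - x + 1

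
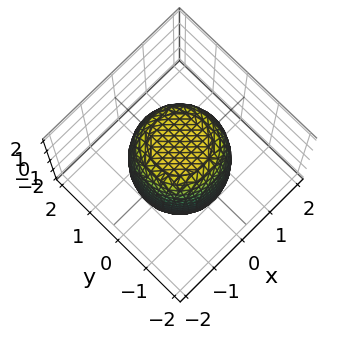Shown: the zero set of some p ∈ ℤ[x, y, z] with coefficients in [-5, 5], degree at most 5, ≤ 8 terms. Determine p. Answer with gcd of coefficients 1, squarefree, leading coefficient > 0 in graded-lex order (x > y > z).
First, the degree is 4 — no degree-3 surface has this shape.
Then, symmetries: rotational symmetry about the z-axis ⇒ p depends on x, y only through x² + y².
Next, against the integer gridlines: a circular section at z = -1 has radius between 1 and 2.
Finally, fitting integer coefficients to these (and the overall shape) gives p.

2*x^4 + 4*x^2*y^2 + 2*y^4 - x^2 - y^2 + z^2 - 3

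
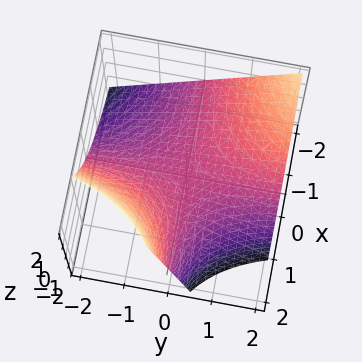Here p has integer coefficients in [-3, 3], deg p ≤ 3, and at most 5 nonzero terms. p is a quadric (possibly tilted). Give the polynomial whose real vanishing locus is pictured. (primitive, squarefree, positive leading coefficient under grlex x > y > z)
2*x*y - x*z + 3*z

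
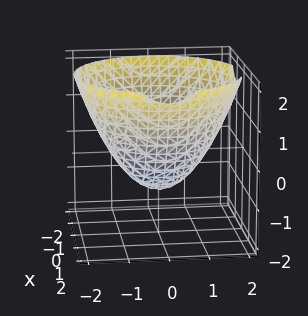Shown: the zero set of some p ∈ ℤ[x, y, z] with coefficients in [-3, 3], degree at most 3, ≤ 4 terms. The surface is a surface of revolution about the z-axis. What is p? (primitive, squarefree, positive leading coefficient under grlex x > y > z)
2*x^2 + 2*y^2 - 3*z - 3

deg p = 2.
Symmetry: the z-axis is an axis of rotation, so x and y enter only as x² + y².
Checking where it meets the axes: a circular section at z = 1 has radius between 1 and 2; it crosses the z-axis at the gridline z = -1.
Together with the visible shape, these determine p as stated.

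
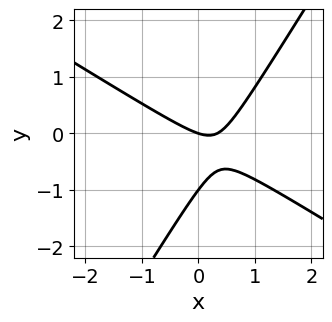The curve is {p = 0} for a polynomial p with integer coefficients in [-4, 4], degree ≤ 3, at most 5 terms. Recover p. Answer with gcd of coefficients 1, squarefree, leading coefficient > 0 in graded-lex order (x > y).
3*x^2 + 3*x*y - 3*y^2 - x - 3*y

(a) deg p = 2. The shape is more complex than any degree-1 curve.
(b) From the visible intercepts: the y-axis gridline crossings are at y ∈ {-1, 0}; one x-axis crossing is at x = 0.
(c) Solving for integer coefficients yields p as stated.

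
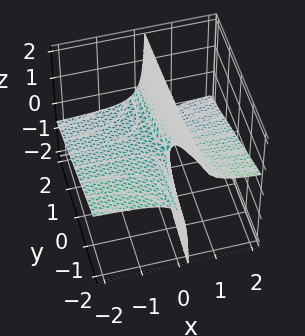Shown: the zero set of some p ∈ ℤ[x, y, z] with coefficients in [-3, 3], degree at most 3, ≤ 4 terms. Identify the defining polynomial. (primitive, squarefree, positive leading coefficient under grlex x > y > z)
Degree: the shape is more complex than any degree-1 surface, so deg p = 2.
Observable constraints: every point of the x-axis in the box is on the surface; every point of the y-axis in the box is on the surface; one z-axis crossing is at z = 0.
The integer polynomial consistent with all of this is the stated p.

x*y + 3*x*z - z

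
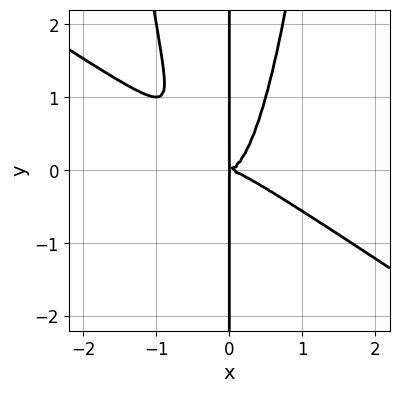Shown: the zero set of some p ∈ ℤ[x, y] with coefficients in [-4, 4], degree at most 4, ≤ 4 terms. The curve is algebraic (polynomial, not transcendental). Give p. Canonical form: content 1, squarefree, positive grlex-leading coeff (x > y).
2*x^4 + 3*x^3*y - x*y^2

1. deg p = 4.
2. Checking where it meets the axes: the visible y-axis segment lies entirely on the curve.
3. The integer polynomial consistent with all of this is the stated p.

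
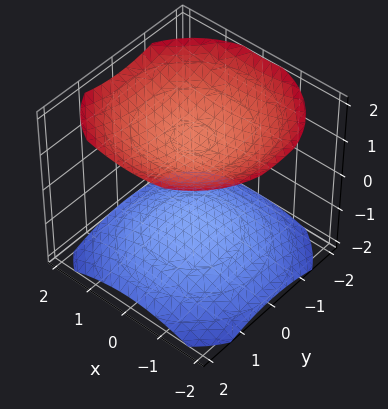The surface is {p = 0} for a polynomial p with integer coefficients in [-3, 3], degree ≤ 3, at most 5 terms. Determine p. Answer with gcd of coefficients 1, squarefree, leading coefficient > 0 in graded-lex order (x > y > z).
x^2 + y^2 - 2*z^2 + 3

There are 2 components. They look like related sheets of one shape, so recover p as a whole.
deg p = 2. A generic line meets the surface in up to 2 points.
By symmetry, the z-axis is an axis of rotation, so x and y enter only as x² + y².
Reading off the gridlines: no x-intercept at any integer in the box; no y-intercept at any integer in the box.
Fitting integer coefficients to these (and the overall shape) gives p.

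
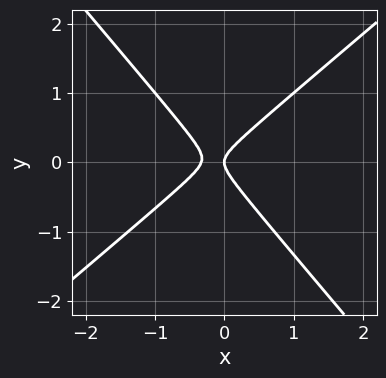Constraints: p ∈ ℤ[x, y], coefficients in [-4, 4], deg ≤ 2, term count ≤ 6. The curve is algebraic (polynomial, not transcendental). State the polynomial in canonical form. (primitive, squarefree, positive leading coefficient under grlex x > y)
3*x^2 - x*y - 3*y^2 + x

First, deg p = 2. The shape is more complex than any degree-1 curve.
Then, from the visible intercepts: it meets the x-axis at x = 0 (among the integer gridlines); it meets the y-axis at y = 0 (among the integer gridlines).
Finally, the integer polynomial consistent with all of this is the stated p.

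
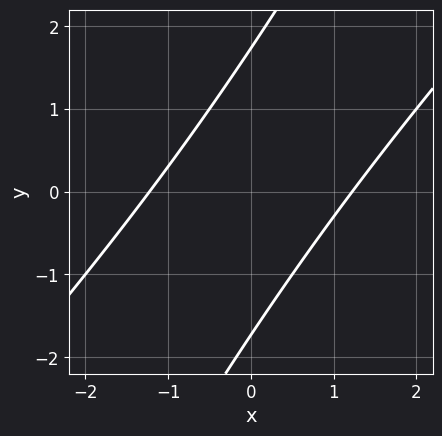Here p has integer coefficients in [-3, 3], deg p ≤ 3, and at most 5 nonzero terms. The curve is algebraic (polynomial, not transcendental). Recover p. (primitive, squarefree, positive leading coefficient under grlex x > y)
The degree is 2 — no degree-1 curve has this shape.
Matching integer coefficients to the picture gives p.

2*x^2 - 3*x*y + y^2 - 3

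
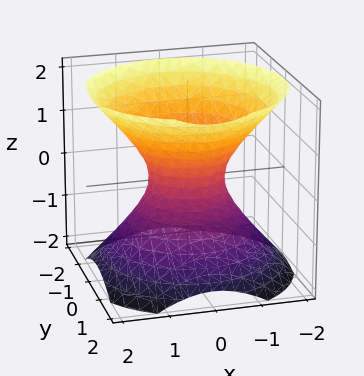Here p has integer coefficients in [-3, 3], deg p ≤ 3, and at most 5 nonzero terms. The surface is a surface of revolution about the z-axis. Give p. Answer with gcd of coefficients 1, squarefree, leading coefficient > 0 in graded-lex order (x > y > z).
(a) Degree: no degree-1 surface has this shape, so deg p = 2.
(b) Symmetry: the surface is invariant under rotation about z: p = q(x² + y², z).
(c) Checking where it meets the axes: a circular section at z = 1 has radius between 1 and 2; the surface avoids every integer z-axis point in the box.
(d) Fitting integer coefficients to these (and the overall shape) gives p.

3*x^2 + 3*y^2 - 3*z^2 - 2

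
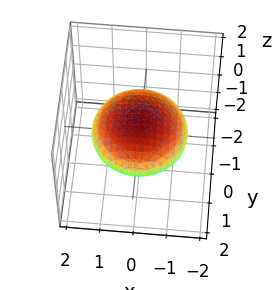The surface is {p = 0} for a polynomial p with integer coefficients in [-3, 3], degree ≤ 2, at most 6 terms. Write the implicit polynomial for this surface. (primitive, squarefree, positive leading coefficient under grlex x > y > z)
x^2 + y^2 + 3*z^2 - 2

The degree is 2 — bounded and convex; a quadric.
Symmetries: rotational symmetry about the z-axis ⇒ p depends on x, y only through x² + y²; the z ↦ −z reflection is a symmetry, so z appears only in even powers.
Checking where it meets the axes: a circular section at z = 0 has radius between 1 and 2.
Solving for integer coefficients yields p as stated.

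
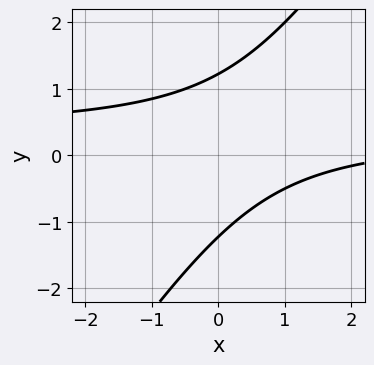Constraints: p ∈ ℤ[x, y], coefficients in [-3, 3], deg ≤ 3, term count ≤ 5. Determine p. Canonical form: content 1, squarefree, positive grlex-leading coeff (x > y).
3*x*y - 2*y^2 - x + 3

1. The degree is 2 — a generic line meets the curve in up to 2 points.
2. Reading off the gridlines: it misses every integer gridline on the x-axis.
3. The integer polynomial consistent with all of this is the stated p.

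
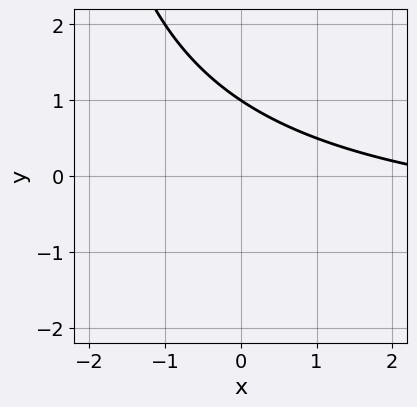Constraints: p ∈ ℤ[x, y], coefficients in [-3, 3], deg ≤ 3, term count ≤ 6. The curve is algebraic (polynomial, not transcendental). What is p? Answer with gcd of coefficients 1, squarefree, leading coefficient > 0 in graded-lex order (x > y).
x*y + x + 3*y - 3

deg p = 2. No degree-1 curve has this shape.
Reading off the gridlines: no x-intercept at any integer in the box; one y-axis crossing is at y = 1.
Fitting integer coefficients to these (and the overall shape) gives p.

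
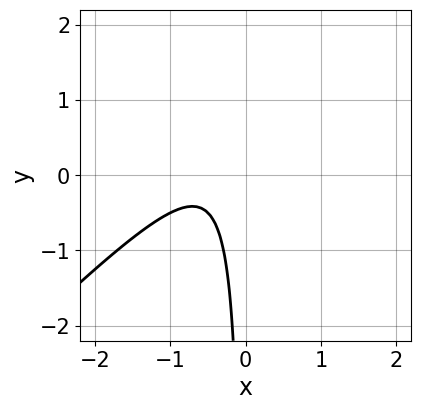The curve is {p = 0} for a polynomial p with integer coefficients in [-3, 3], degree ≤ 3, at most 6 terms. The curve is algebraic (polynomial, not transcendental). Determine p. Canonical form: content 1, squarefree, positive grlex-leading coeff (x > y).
(a) deg p = 2. No degree-1 curve has this shape.
(b) Against the integer gridlines: it misses every integer gridline on the y-axis; it misses every integer gridline on the x-axis.
(c) Matching integer coefficients to the picture gives p.

2*x^2 - 2*x*y + 2*x + 1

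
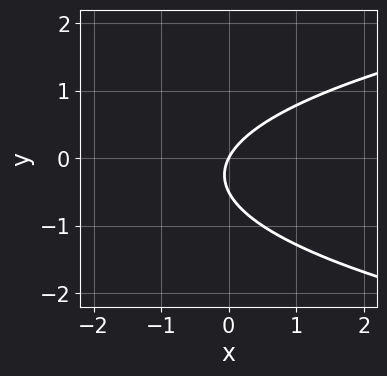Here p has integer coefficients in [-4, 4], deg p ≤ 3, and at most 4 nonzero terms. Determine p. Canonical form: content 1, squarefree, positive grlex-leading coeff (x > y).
2*y^2 - 2*x + y

Degree: the shape is more complex than any degree-1 curve, so deg p = 2.
Observable constraints: it meets the y-axis at y = 0 (among the integer gridlines); it crosses the x-axis at the gridline x = 0.
Matching integer coefficients to the picture gives p.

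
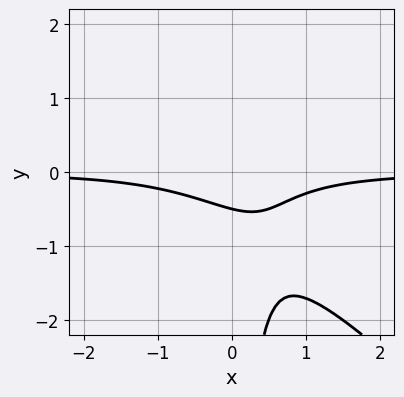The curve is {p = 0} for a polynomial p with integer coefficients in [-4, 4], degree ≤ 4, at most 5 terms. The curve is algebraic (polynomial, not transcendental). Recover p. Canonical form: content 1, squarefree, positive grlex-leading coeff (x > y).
2*x^2*y + 2*x*y^2 + 2*y + 1

(a) deg p = 3. No degree-2 curve has this shape.
(b) Observable constraints: the curve avoids every integer x-axis point in the box.
(c) Solving for integer coefficients yields p as stated.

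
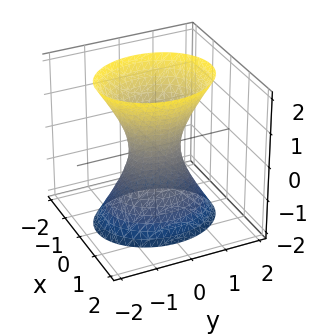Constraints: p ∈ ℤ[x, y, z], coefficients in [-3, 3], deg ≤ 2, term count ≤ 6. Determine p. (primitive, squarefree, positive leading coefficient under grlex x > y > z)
3*x^2 + 2*y^2 - z^2 - 1

Degree: an hourglass — one-sheet hyperboloid; a quadric, so deg p = 2.
Symmetries: the z ↦ −z reflection is a symmetry, so z appears only in even powers; mirror symmetry x ↦ −x ⇒ only even powers of x; mirror symmetry y ↦ −y ⇒ only even powers of y.
From the visible intercepts: the surface avoids every integer z-axis point in the box.
Solving for integer coefficients yields p as stated.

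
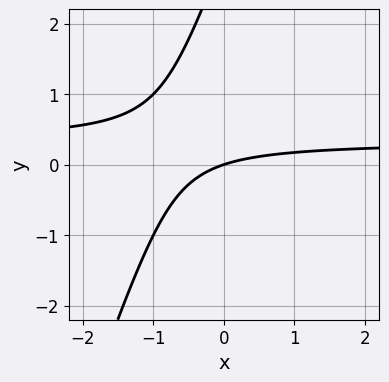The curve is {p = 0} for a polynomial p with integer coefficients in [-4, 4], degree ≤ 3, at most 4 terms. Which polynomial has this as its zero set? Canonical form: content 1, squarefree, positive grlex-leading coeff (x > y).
The degree is 2 — a generic line meets the curve in up to 2 points.
Checking where it meets the axes: one x-axis crossing is at x = 0; it crosses the y-axis at the gridline y = 0.
Fitting integer coefficients to these (and the overall shape) gives p.

3*x*y - y^2 - x + 3*y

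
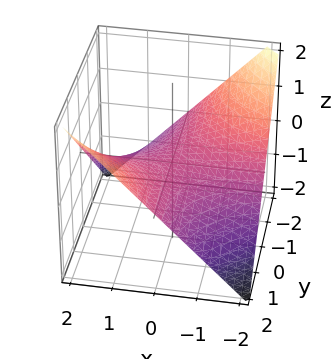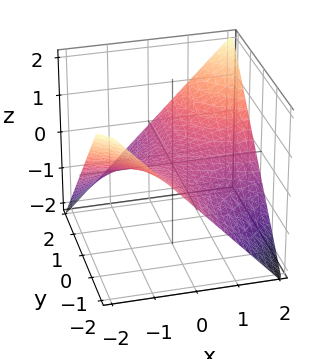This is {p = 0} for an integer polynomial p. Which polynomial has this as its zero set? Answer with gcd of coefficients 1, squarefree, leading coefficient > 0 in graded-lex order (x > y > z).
x*y - 2*z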